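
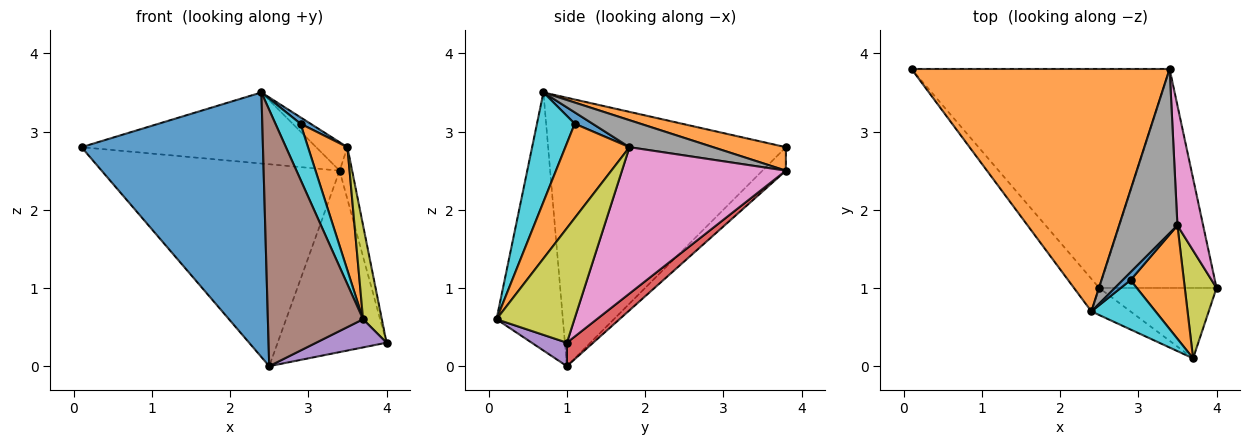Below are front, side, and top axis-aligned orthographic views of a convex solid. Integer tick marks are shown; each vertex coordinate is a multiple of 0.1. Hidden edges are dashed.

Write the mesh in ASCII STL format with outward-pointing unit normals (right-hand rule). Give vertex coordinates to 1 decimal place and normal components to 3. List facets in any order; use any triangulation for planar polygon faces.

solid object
 facet normal -0.793 -0.605 -0.075
  outer loop
   vertex 2.5 1.0 0.0
   vertex 2.4 0.7 3.5
   vertex 0.1 3.8 2.8
  endloop
 endfacet
 facet normal 0.087 0.280 0.956
  outer loop
   vertex 3.4 3.8 2.5
   vertex 0.1 3.8 2.8
   vertex 2.4 0.7 3.5
  endloop
 endfacet
 facet normal -0.067 0.676 -0.734
  outer loop
   vertex 3.4 3.8 2.5
   vertex 2.5 1.0 0.0
   vertex 0.1 3.8 2.8
  endloop
 endfacet
 facet normal 0.152 0.631 -0.761
  outer loop
   vertex 3.4 3.8 2.5
   vertex 4.0 1.0 0.3
   vertex 2.5 1.0 0.0
  endloop
 endfacet
 facet normal 0.183 -0.365 -0.913
  outer loop
   vertex 3.7 0.1 0.6
   vertex 2.5 1.0 0.0
   vertex 4.0 1.0 0.3
  endloop
 endfacet
 facet normal -0.570 -0.817 -0.086
  outer loop
   vertex 3.7 0.1 0.6
   vertex 2.4 0.7 3.5
   vertex 2.5 1.0 0.0
  endloop
 endfacet
 facet normal 0.982 0.075 0.172
  outer loop
   vertex 3.5 1.8 2.8
   vertex 4.0 1.0 0.3
   vertex 3.4 3.8 2.5
  endloop
 endfacet
 facet normal 0.415 0.155 0.896
  outer loop
   vertex 3.5 1.8 2.8
   vertex 3.4 3.8 2.5
   vertex 2.4 0.7 3.5
  endloop
 endfacet
 facet normal 0.939 -0.226 0.260
  outer loop
   vertex 3.5 1.8 2.8
   vertex 3.7 0.1 0.6
   vertex 4.0 1.0 0.3
  endloop
 endfacet
 facet normal 0.749 -0.497 0.438
  outer loop
   vertex 2.9 1.1 3.1
   vertex 2.4 0.7 3.5
   vertex 3.7 0.1 0.6
  endloop
 endfacet
 facet normal 0.748 -0.421 0.514
  outer loop
   vertex 2.9 1.1 3.1
   vertex 3.5 1.8 2.8
   vertex 2.4 0.7 3.5
  endloop
 endfacet
 facet normal 0.767 -0.472 0.434
  outer loop
   vertex 2.9 1.1 3.1
   vertex 3.7 0.1 0.6
   vertex 3.5 1.8 2.8
  endloop
 endfacet
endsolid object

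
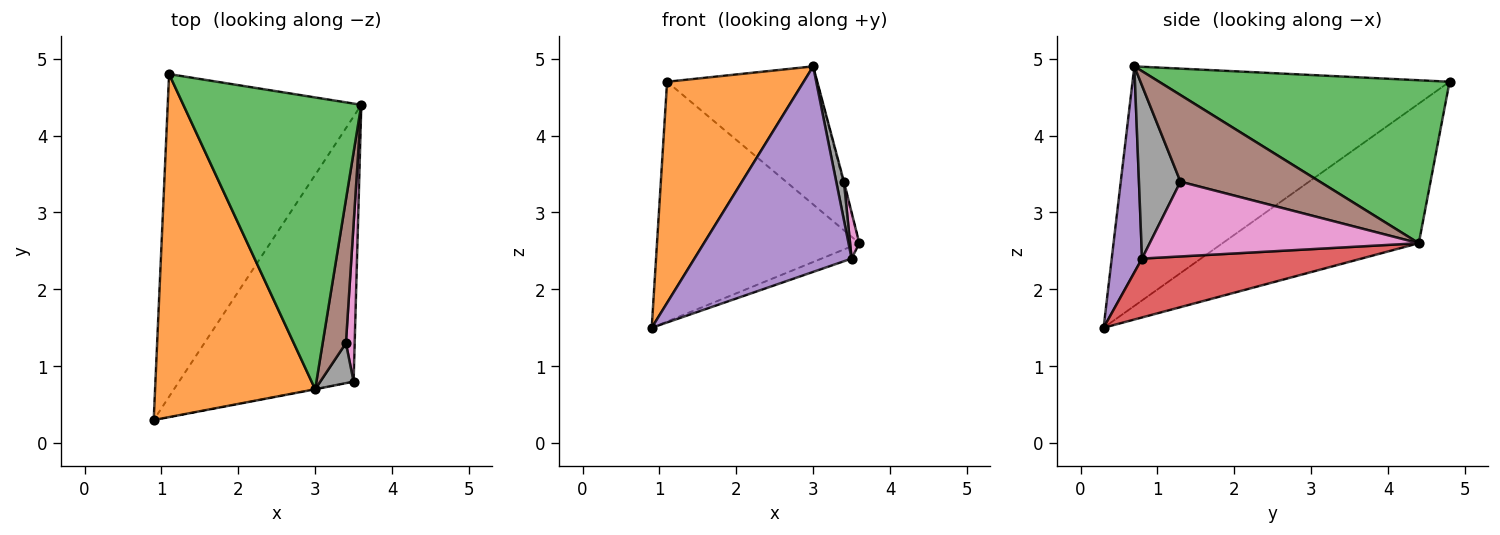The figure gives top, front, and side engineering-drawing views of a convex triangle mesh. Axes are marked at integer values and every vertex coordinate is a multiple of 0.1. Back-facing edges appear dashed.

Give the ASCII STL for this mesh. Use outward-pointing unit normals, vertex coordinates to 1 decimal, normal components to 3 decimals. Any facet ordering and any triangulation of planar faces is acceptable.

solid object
 facet normal -0.501 0.516 -0.695
  outer loop
   vertex 1.1 4.8 4.7
   vertex 3.6 4.4 2.6
   vertex 0.9 0.3 1.5
  endloop
 endfacet
 facet normal -0.783 -0.337 0.523
  outer loop
   vertex 3.0 0.7 4.9
   vertex 1.1 4.8 4.7
   vertex 0.9 0.3 1.5
  endloop
 endfacet
 facet normal 0.638 0.329 0.696
  outer loop
   vertex 3.0 0.7 4.9
   vertex 3.6 4.4 2.6
   vertex 1.1 4.8 4.7
  endloop
 endfacet
 facet normal 0.319 0.044 -0.947
  outer loop
   vertex 3.5 0.8 2.4
   vertex 0.9 0.3 1.5
   vertex 3.6 4.4 2.6
  endloop
 endfacet
 facet normal 0.189 -0.982 -0.001
  outer loop
   vertex 3.5 0.8 2.4
   vertex 3.0 0.7 4.9
   vertex 0.9 0.3 1.5
  endloop
 endfacet
 facet normal 0.966 0.005 0.259
  outer loop
   vertex 3.4 1.3 3.4
   vertex 3.6 4.4 2.6
   vertex 3.0 0.7 4.9
  endloop
 endfacet
 facet normal 0.993 -0.034 0.116
  outer loop
   vertex 3.4 1.3 3.4
   vertex 3.5 0.8 2.4
   vertex 3.6 4.4 2.6
  endloop
 endfacet
 facet normal 0.966 -0.179 0.186
  outer loop
   vertex 3.4 1.3 3.4
   vertex 3.0 0.7 4.9
   vertex 3.5 0.8 2.4
  endloop
 endfacet
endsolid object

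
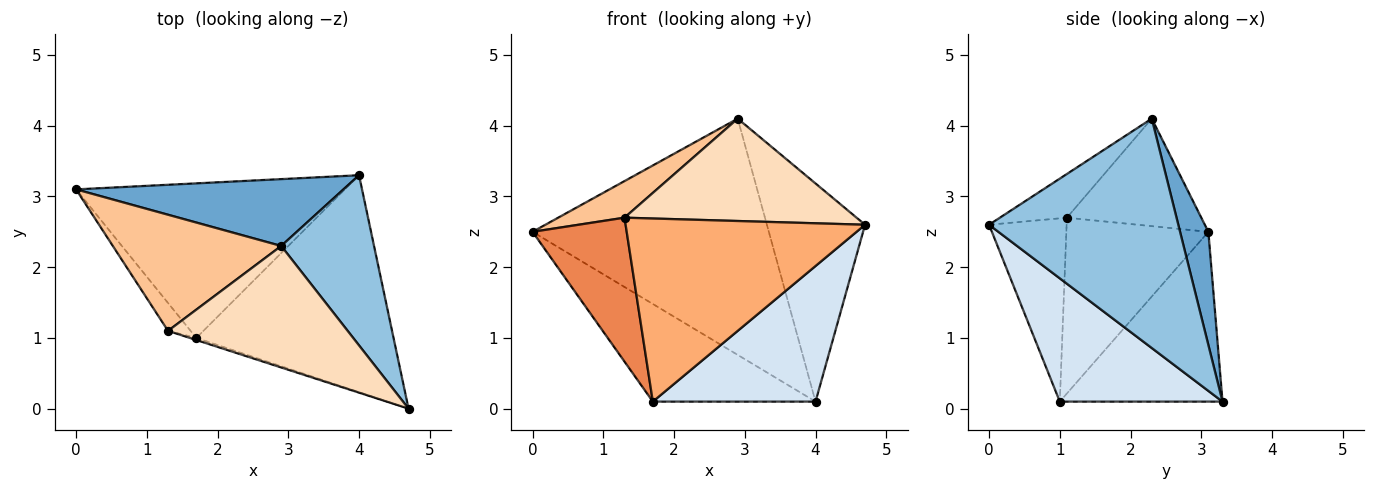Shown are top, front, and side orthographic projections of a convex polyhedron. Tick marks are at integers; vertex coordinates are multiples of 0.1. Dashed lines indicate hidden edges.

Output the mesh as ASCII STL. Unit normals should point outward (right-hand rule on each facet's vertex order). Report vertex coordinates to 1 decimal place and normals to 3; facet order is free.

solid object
 facet normal 0.114 0.956 0.270
  outer loop
   vertex 2.9 2.3 4.1
   vertex 4.0 3.3 0.1
   vertex 0.0 3.1 2.5
  endloop
 endfacet
 facet normal 0.835 0.433 0.338
  outer loop
   vertex 2.9 2.3 4.1
   vertex 4.7 0.0 2.6
   vertex 4.0 3.3 0.1
  endloop
 endfacet
 facet normal -0.471 0.471 -0.746
  outer loop
   vertex 1.7 1.0 0.1
   vertex 0.0 3.1 2.5
   vertex 4.0 3.3 0.1
  endloop
 endfacet
 facet normal 0.468 -0.468 -0.749
  outer loop
   vertex 1.7 1.0 0.1
   vertex 4.0 3.3 0.1
   vertex 4.7 0.0 2.6
  endloop
 endfacet
 facet normal -0.829 -0.549 -0.106
  outer loop
   vertex 1.3 1.1 2.7
   vertex 0.0 3.1 2.5
   vertex 1.7 1.0 0.1
  endloop
 endfacet
 facet normal -0.308 -0.951 -0.011
  outer loop
   vertex 1.3 1.1 2.7
   vertex 1.7 1.0 0.1
   vertex 4.7 0.0 2.6
  endloop
 endfacet
 facet normal -0.520 -0.257 0.815
  outer loop
   vertex 1.3 1.1 2.7
   vertex 2.9 2.3 4.1
   vertex 0.0 3.1 2.5
  endloop
 endfacet
 facet normal -0.183 -0.633 0.752
  outer loop
   vertex 1.3 1.1 2.7
   vertex 4.7 0.0 2.6
   vertex 2.9 2.3 4.1
  endloop
 endfacet
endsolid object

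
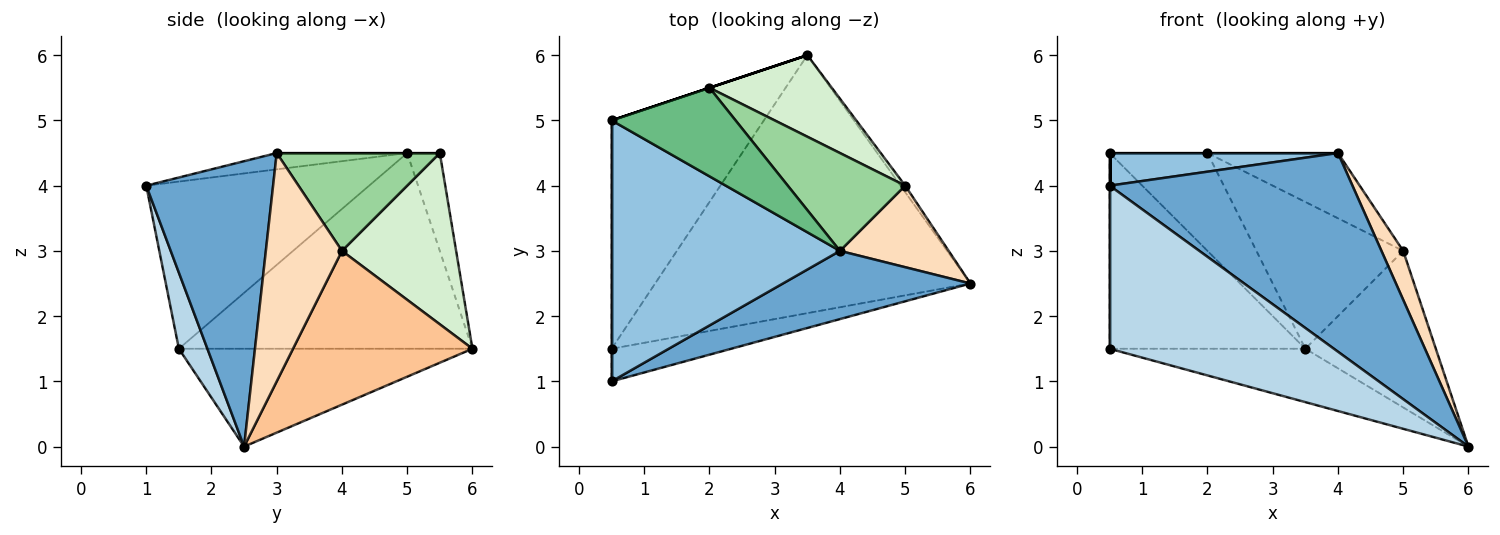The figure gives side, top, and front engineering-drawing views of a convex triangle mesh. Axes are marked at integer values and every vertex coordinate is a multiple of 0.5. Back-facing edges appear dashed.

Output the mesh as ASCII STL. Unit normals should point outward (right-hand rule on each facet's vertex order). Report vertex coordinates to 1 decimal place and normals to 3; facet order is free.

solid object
 facet normal 0.443 -0.848 0.291
  outer loop
   vertex 4.0 3.0 4.5
   vertex 0.5 1.0 4.0
   vertex 6.0 2.5 0.0
  endloop
 endfacet
 facet normal -0.071 -0.124 0.990
  outer loop
   vertex 0.5 5.0 4.5
   vertex 0.5 1.0 4.0
   vertex 4.0 3.0 4.5
  endloop
 endfacet
 facet normal 0.124 -0.973 -0.195
  outer loop
   vertex 0.5 1.5 1.5
   vertex 6.0 2.5 0.0
   vertex 0.5 1.0 4.0
  endloop
 endfacet
 facet normal -0.291 0.194 -0.937
  outer loop
   vertex 0.5 1.5 1.5
   vertex 3.5 6.0 1.5
   vertex 6.0 2.5 0.0
  endloop
 endfacet
 facet normal -1.000 0.000 0.000
  outer loop
   vertex 0.5 1.5 1.5
   vertex 0.5 1.0 4.0
   vertex 0.5 5.0 4.5
  endloop
 endfacet
 facet normal -0.699 0.466 -0.543
  outer loop
   vertex 0.5 1.5 1.5
   vertex 0.5 5.0 4.5
   vertex 3.5 6.0 1.5
  endloop
 endfacet
 facet normal 0.808 0.588 -0.024
  outer loop
   vertex 5.0 4.0 3.0
   vertex 6.0 2.5 0.0
   vertex 3.5 6.0 1.5
  endloop
 endfacet
 facet normal 0.874 -0.250 0.416
  outer loop
   vertex 5.0 4.0 3.0
   vertex 4.0 3.0 4.5
   vertex 6.0 2.5 0.0
  endloop
 endfacet
 facet normal 0.000 0.000 1.000
  outer loop
   vertex 2.0 5.5 4.5
   vertex 0.5 5.0 4.5
   vertex 4.0 3.0 4.5
  endloop
 endfacet
 facet normal 0.570 0.456 0.684
  outer loop
   vertex 2.0 5.5 4.5
   vertex 4.0 3.0 4.5
   vertex 5.0 4.0 3.0
  endloop
 endfacet
 facet normal -0.316 0.949 0.000
  outer loop
   vertex 2.0 5.5 4.5
   vertex 3.5 6.0 1.5
   vertex 0.5 5.0 4.5
  endloop
 endfacet
 facet normal 0.562 0.723 0.402
  outer loop
   vertex 2.0 5.5 4.5
   vertex 5.0 4.0 3.0
   vertex 3.5 6.0 1.5
  endloop
 endfacet
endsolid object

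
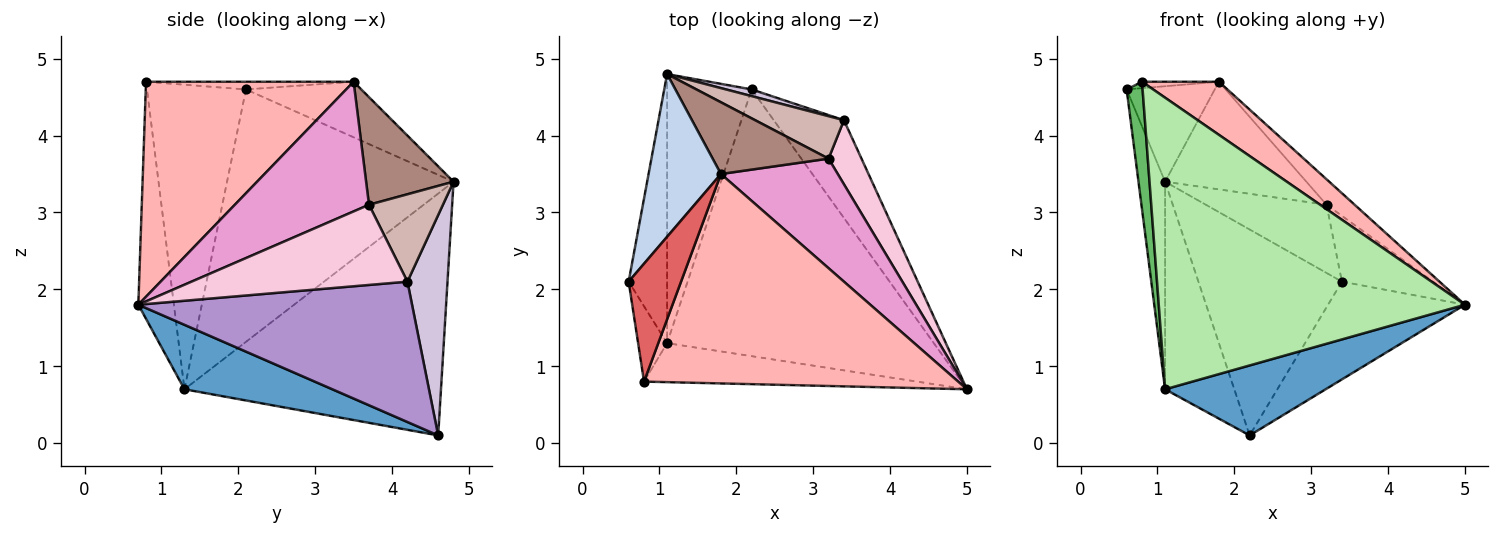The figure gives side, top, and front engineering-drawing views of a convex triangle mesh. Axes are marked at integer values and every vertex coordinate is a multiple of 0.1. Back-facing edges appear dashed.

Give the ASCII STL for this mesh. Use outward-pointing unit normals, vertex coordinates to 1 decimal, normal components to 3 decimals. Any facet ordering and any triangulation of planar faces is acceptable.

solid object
 facet normal 0.228 -0.247 -0.942
  outer loop
   vertex 1.1 1.3 0.7
   vertex 2.2 4.6 0.1
   vertex 5.0 0.7 1.8
  endloop
 endfacet
 facet normal -0.552 0.422 0.719
  outer loop
   vertex 1.1 4.8 3.4
   vertex 0.6 2.1 4.6
   vertex 1.8 3.5 4.7
  endloop
 endfacet
 facet normal -0.982 0.115 -0.150
  outer loop
   vertex 1.1 4.8 3.4
   vertex 1.1 1.3 0.7
   vertex 0.6 2.1 4.6
  endloop
 endfacet
 facet normal -0.915 0.247 -0.320
  outer loop
   vertex 1.1 4.8 3.4
   vertex 2.2 4.6 0.1
   vertex 1.1 1.3 0.7
  endloop
 endfacet
 facet normal -0.983 -0.158 -0.094
  outer loop
   vertex 0.8 0.8 4.7
   vertex 0.6 2.1 4.6
   vertex 1.1 1.3 0.7
  endloop
 endfacet
 facet normal -0.114 -0.985 -0.132
  outer loop
   vertex 0.8 0.8 4.7
   vertex 1.1 1.3 0.7
   vertex 5.0 0.7 1.8
  endloop
 endfacet
 facet normal -0.145 0.054 0.988
  outer loop
   vertex 0.8 0.8 4.7
   vertex 1.8 3.5 4.7
   vertex 0.6 2.1 4.6
  endloop
 endfacet
 facet normal 0.553 -0.205 0.808
  outer loop
   vertex 0.8 0.8 4.7
   vertex 5.0 0.7 1.8
   vertex 1.8 3.5 4.7
  endloop
 endfacet
 facet normal 0.816 0.408 -0.408
  outer loop
   vertex 3.4 4.2 2.1
   vertex 5.0 0.7 1.8
   vertex 2.2 4.6 0.1
  endloop
 endfacet
 facet normal 0.269 0.963 0.031
  outer loop
   vertex 3.4 4.2 2.1
   vertex 2.2 4.6 0.1
   vertex 1.1 4.8 3.4
  endloop
 endfacet
 facet normal 0.458 0.740 0.493
  outer loop
   vertex 3.2 3.7 3.1
   vertex 1.1 4.8 3.4
   vertex 1.8 3.5 4.7
  endloop
 endfacet
 facet normal 0.461 0.753 0.469
  outer loop
   vertex 3.2 3.7 3.1
   vertex 3.4 4.2 2.1
   vertex 1.1 4.8 3.4
  endloop
 endfacet
 facet normal 0.734 0.154 0.661
  outer loop
   vertex 3.2 3.7 3.1
   vertex 1.8 3.5 4.7
   vertex 5.0 0.7 1.8
  endloop
 endfacet
 facet normal 0.862 0.364 0.354
  outer loop
   vertex 3.2 3.7 3.1
   vertex 5.0 0.7 1.8
   vertex 3.4 4.2 2.1
  endloop
 endfacet
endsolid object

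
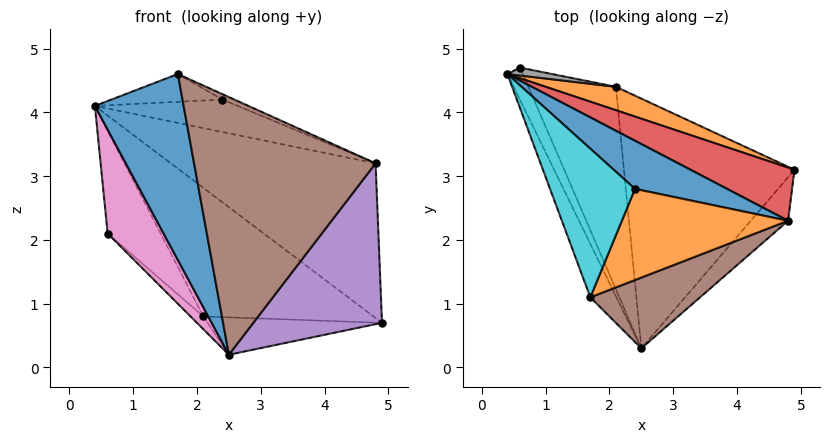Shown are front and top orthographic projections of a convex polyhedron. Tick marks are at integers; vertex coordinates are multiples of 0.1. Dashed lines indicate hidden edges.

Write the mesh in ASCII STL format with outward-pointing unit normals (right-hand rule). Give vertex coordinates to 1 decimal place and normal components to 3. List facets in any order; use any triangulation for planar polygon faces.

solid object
 facet normal -0.928 -0.359 -0.103
  outer loop
   vertex 1.7 1.1 4.6
   vertex 0.4 4.6 4.1
   vertex 2.5 0.3 0.2
  endloop
 endfacet
 facet normal 0.420 0.893 0.162
  outer loop
   vertex 2.1 4.4 0.8
   vertex 0.4 4.6 4.1
   vertex 4.9 3.1 0.7
  endloop
 endfacet
 facet normal 0.033 0.148 -0.988
  outer loop
   vertex 2.1 4.4 0.8
   vertex 4.9 3.1 0.7
   vertex 2.5 0.3 0.2
  endloop
 endfacet
 facet normal 0.489 0.825 0.284
  outer loop
   vertex 4.8 2.3 3.2
   vertex 4.9 3.1 0.7
   vertex 0.4 4.6 4.1
  endloop
 endfacet
 facet normal 0.763 -0.624 -0.169
  outer loop
   vertex 4.8 2.3 3.2
   vertex 2.5 0.3 0.2
   vertex 4.9 3.1 0.7
  endloop
 endfacet
 facet normal 0.442 -0.865 0.238
  outer loop
   vertex 4.8 2.3 3.2
   vertex 1.7 1.1 4.6
   vertex 2.5 0.3 0.2
  endloop
 endfacet
 facet normal -0.929 -0.353 -0.111
  outer loop
   vertex 0.6 4.7 2.1
   vertex 2.5 0.3 0.2
   vertex 0.4 4.6 4.1
  endloop
 endfacet
 facet normal 0.257 0.964 0.074
  outer loop
   vertex 0.6 4.7 2.1
   vertex 0.4 4.6 4.1
   vertex 2.1 4.4 0.8
  endloop
 endfacet
 facet normal -0.649 0.048 -0.760
  outer loop
   vertex 0.6 4.7 2.1
   vertex 2.1 4.4 0.8
   vertex 2.5 0.3 0.2
  endloop
 endfacet
 facet normal 0.115 0.182 0.976
  outer loop
   vertex 2.4 2.8 4.2
   vertex 0.4 4.6 4.1
   vertex 1.7 1.1 4.6
  endloop
 endfacet
 facet normal 0.419 0.508 0.753
  outer loop
   vertex 2.4 2.8 4.2
   vertex 4.8 2.3 3.2
   vertex 0.4 4.6 4.1
  endloop
 endfacet
 facet normal 0.394 0.054 0.918
  outer loop
   vertex 2.4 2.8 4.2
   vertex 1.7 1.1 4.6
   vertex 4.8 2.3 3.2
  endloop
 endfacet
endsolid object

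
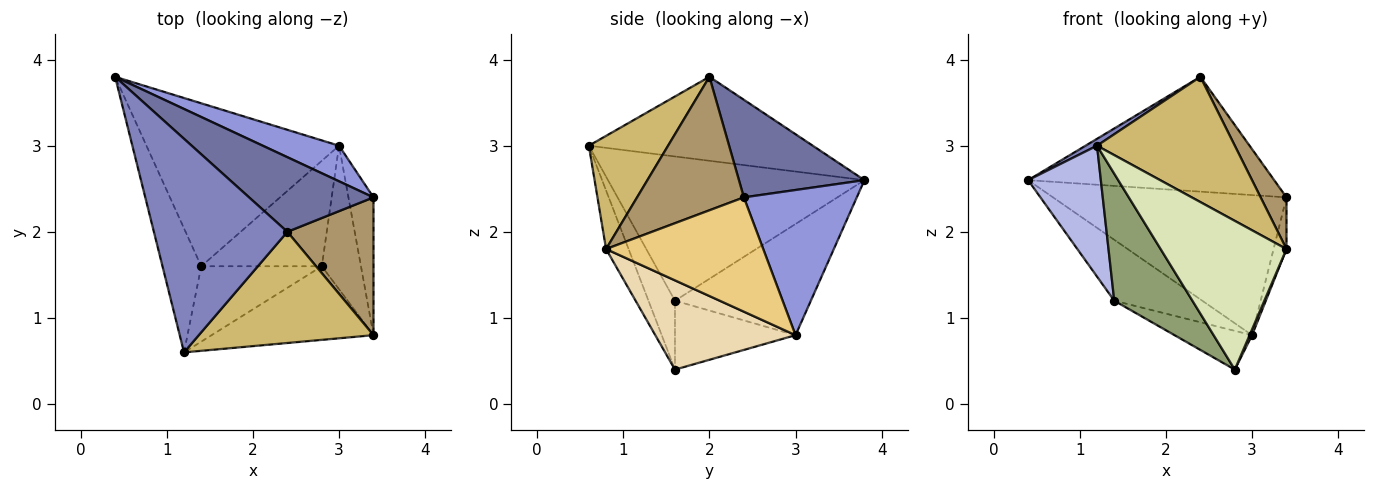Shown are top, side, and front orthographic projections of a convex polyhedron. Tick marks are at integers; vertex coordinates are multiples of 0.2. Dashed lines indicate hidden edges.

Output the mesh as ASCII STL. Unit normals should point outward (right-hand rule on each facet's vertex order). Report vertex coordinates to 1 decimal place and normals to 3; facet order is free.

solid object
 facet normal 0.393 0.771 0.501
  outer loop
   vertex 2.4 2.0 3.8
   vertex 3.4 2.4 2.4
   vertex 0.4 3.8 2.6
  endloop
 endfacet
 facet normal -0.532 -0.027 0.846
  outer loop
   vertex 2.4 2.0 3.8
   vertex 0.4 3.8 2.6
   vertex 1.2 0.6 3.0
  endloop
 endfacet
 facet normal 0.424 0.878 0.223
  outer loop
   vertex 3.0 3.0 0.8
   vertex 0.4 3.8 2.6
   vertex 3.4 2.4 2.4
  endloop
 endfacet
 facet normal -0.931 -0.264 -0.250
  outer loop
   vertex 1.4 1.6 1.2
   vertex 1.2 0.6 3.0
   vertex 0.4 3.8 2.6
  endloop
 endfacet
 facet normal -0.280 -0.826 -0.490
  outer loop
   vertex 1.4 1.6 1.2
   vertex 2.8 1.6 0.4
   vertex 1.2 0.6 3.0
  endloop
 endfacet
 facet normal -0.476 0.308 -0.824
  outer loop
   vertex 1.4 1.6 1.2
   vertex 0.4 3.8 2.6
   vertex 3.0 3.0 0.8
  endloop
 endfacet
 facet normal -0.473 0.304 -0.827
  outer loop
   vertex 1.4 1.6 1.2
   vertex 3.0 3.0 0.8
   vertex 2.8 1.6 0.4
  endloop
 endfacet
 facet normal -0.158 -0.885 -0.438
  outer loop
   vertex 3.4 0.8 1.8
   vertex 1.2 0.6 3.0
   vertex 2.8 1.6 0.4
  endloop
 endfacet
 facet normal 0.823 -0.199 0.531
  outer loop
   vertex 3.4 0.8 1.8
   vertex 3.4 2.4 2.4
   vertex 2.4 2.0 3.8
  endloop
 endfacet
 facet normal 0.395 -0.687 0.610
  outer loop
   vertex 3.4 0.8 1.8
   vertex 2.4 2.0 3.8
   vertex 1.2 0.6 3.0
  endloop
 endfacet
 facet normal 0.974 0.080 -0.213
  outer loop
   vertex 3.4 0.8 1.8
   vertex 3.0 3.0 0.8
   vertex 3.4 2.4 2.4
  endloop
 endfacet
 facet normal 0.916 -0.016 -0.402
  outer loop
   vertex 3.4 0.8 1.8
   vertex 2.8 1.6 0.4
   vertex 3.0 3.0 0.8
  endloop
 endfacet
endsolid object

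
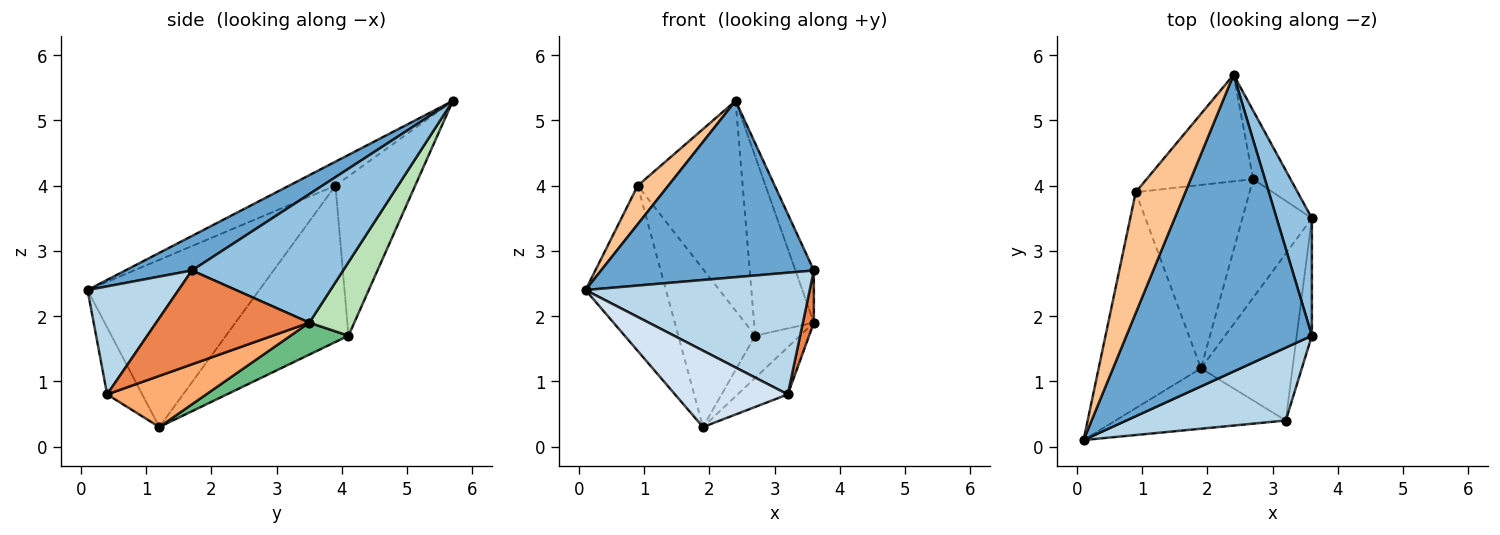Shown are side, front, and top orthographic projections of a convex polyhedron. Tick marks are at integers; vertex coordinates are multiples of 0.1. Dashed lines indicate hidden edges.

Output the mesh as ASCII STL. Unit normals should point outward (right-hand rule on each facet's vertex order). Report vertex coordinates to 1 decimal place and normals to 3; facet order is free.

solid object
 facet normal 0.158 -0.504 0.849
  outer loop
   vertex 2.4 5.7 5.3
   vertex 0.1 0.1 2.4
   vertex 3.6 1.7 2.7
  endloop
 endfacet
 facet normal 0.958 0.117 0.263
  outer loop
   vertex 3.6 3.5 1.9
   vertex 2.4 5.7 5.3
   vertex 3.6 1.7 2.7
  endloop
 endfacet
 facet normal 0.329 -0.810 0.485
  outer loop
   vertex 3.2 0.4 0.8
   vertex 3.6 1.7 2.7
   vertex 0.1 0.1 2.4
  endloop
 endfacet
 facet normal -0.237 -0.762 -0.603
  outer loop
   vertex 3.2 0.4 0.8
   vertex 0.1 0.1 2.4
   vertex 1.9 1.2 0.3
  endloop
 endfacet
 facet normal 0.985 -0.071 -0.159
  outer loop
   vertex 3.2 0.4 0.8
   vertex 3.6 3.5 1.9
   vertex 3.6 1.7 2.7
  endloop
 endfacet
 facet normal 0.473 0.240 -0.848
  outer loop
   vertex 3.2 0.4 0.8
   vertex 1.9 1.2 0.3
   vertex 3.6 3.5 1.9
  endloop
 endfacet
 facet normal -0.418 -0.276 0.865
  outer loop
   vertex 0.9 3.9 4.0
   vertex 0.1 0.1 2.4
   vertex 2.4 5.7 5.3
  endloop
 endfacet
 facet normal -0.792 0.371 -0.485
  outer loop
   vertex 0.9 3.9 4.0
   vertex 1.9 1.2 0.3
   vertex 0.1 0.1 2.4
  endloop
 endfacet
 facet normal 0.397 0.308 -0.865
  outer loop
   vertex 2.7 4.1 1.7
   vertex 3.6 3.5 1.9
   vertex 1.9 1.2 0.3
  endloop
 endfacet
 facet normal -0.721 0.452 -0.525
  outer loop
   vertex 2.7 4.1 1.7
   vertex 1.9 1.2 0.3
   vertex 0.9 3.9 4.0
  endloop
 endfacet
 facet normal 0.575 0.765 -0.292
  outer loop
   vertex 2.7 4.1 1.7
   vertex 2.4 5.7 5.3
   vertex 3.6 3.5 1.9
  endloop
 endfacet
 facet normal -0.561 0.738 -0.375
  outer loop
   vertex 2.7 4.1 1.7
   vertex 0.9 3.9 4.0
   vertex 2.4 5.7 5.3
  endloop
 endfacet
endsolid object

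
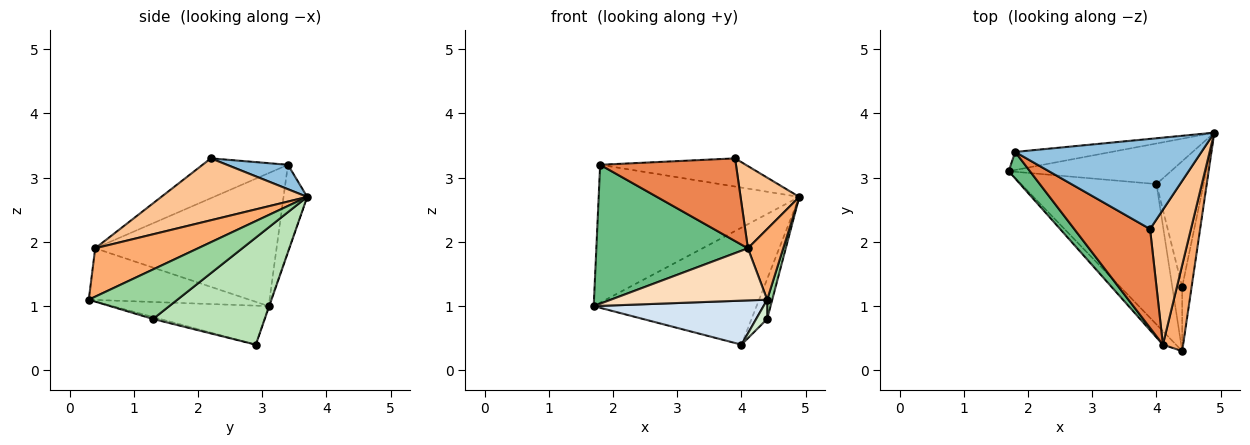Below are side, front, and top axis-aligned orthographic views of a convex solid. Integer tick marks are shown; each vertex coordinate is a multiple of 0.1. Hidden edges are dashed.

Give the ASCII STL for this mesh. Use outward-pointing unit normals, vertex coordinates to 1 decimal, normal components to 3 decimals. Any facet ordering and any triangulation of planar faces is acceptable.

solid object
 facet normal -0.116 0.985 -0.129
  outer loop
   vertex 1.8 3.4 3.2
   vertex 4.9 3.7 2.7
   vertex 1.7 3.1 1.0
  endloop
 endfacet
 facet normal 0.124 0.296 0.947
  outer loop
   vertex 1.8 3.4 3.2
   vertex 3.9 2.2 3.3
   vertex 4.9 3.7 2.7
  endloop
 endfacet
 facet normal -0.003 0.945 -0.327
  outer loop
   vertex 4.0 2.9 0.4
   vertex 1.7 3.1 1.0
   vertex 4.9 3.7 2.7
  endloop
 endfacet
 facet normal -0.265 -0.288 -0.920
  outer loop
   vertex 4.0 2.9 0.4
   vertex 4.4 0.3 1.1
   vertex 1.7 3.1 1.0
  endloop
 endfacet
 facet normal -0.374 -0.595 0.712
  outer loop
   vertex 4.1 0.4 1.9
   vertex 3.9 2.2 3.3
   vertex 1.8 3.4 3.2
  endloop
 endfacet
 facet normal 0.879 -0.302 0.368
  outer loop
   vertex 4.1 0.4 1.9
   vertex 4.4 0.3 1.1
   vertex 4.9 3.7 2.7
  endloop
 endfacet
 facet normal 0.791 -0.318 0.522
  outer loop
   vertex 4.1 0.4 1.9
   vertex 4.9 3.7 2.7
   vertex 3.9 2.2 3.3
  endloop
 endfacet
 facet normal -0.705 -0.686 -0.179
  outer loop
   vertex 4.1 0.4 1.9
   vertex 1.7 3.1 1.0
   vertex 4.4 0.3 1.1
  endloop
 endfacet
 facet normal -0.762 -0.637 0.121
  outer loop
   vertex 4.1 0.4 1.9
   vertex 1.8 3.4 3.2
   vertex 1.7 3.1 1.0
  endloop
 endfacet
 facet normal 0.981 -0.056 -0.187
  outer loop
   vertex 4.4 1.3 0.8
   vertex 4.9 3.7 2.7
   vertex 4.4 0.3 1.1
  endloop
 endfacet
 facet normal 0.908 0.127 -0.399
  outer loop
   vertex 4.4 1.3 0.8
   vertex 4.0 2.9 0.4
   vertex 4.9 3.7 2.7
  endloop
 endfacet
 facet normal -0.188 -0.282 -0.941
  outer loop
   vertex 4.4 1.3 0.8
   vertex 4.4 0.3 1.1
   vertex 4.0 2.9 0.4
  endloop
 endfacet
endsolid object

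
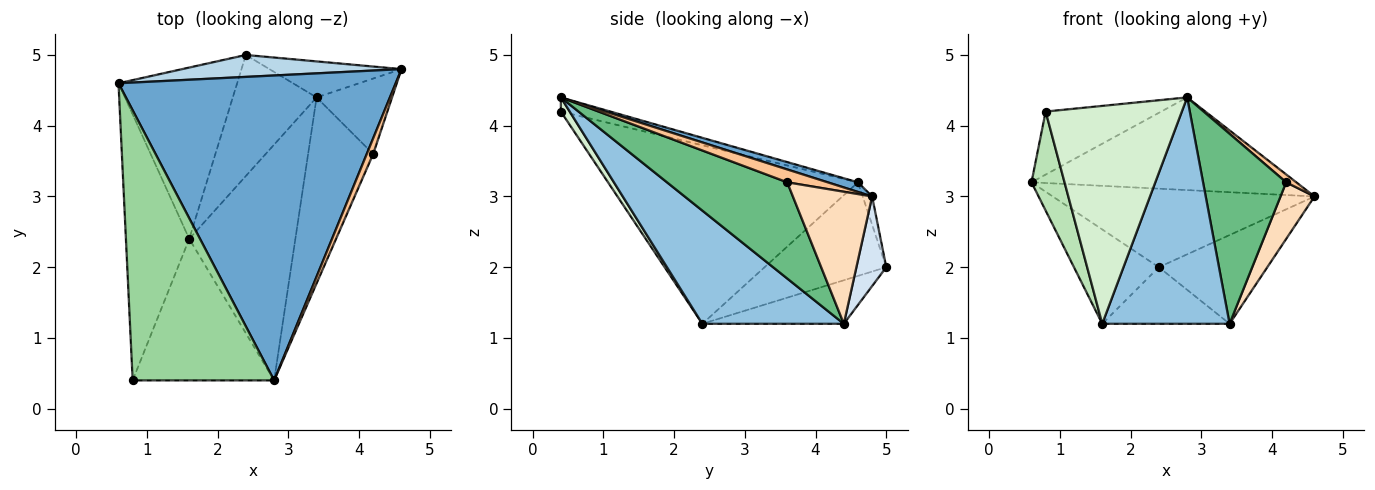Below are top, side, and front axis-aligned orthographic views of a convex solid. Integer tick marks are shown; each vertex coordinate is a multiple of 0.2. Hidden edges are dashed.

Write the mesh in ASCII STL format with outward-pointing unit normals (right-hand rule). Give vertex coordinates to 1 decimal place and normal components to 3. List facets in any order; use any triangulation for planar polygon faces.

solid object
 facet normal 0.033 0.291 0.956
  outer loop
   vertex 2.8 0.4 4.4
   vertex 4.6 4.8 3.0
   vertex 0.6 4.6 3.2
  endloop
 endfacet
 facet normal 0.610 -0.549 -0.572
  outer loop
   vertex 1.6 2.4 1.2
   vertex 3.4 4.4 1.2
   vertex 2.8 0.4 4.4
  endloop
 endfacet
 facet normal -0.035 0.963 0.269
  outer loop
   vertex 2.4 5.0 2.0
   vertex 0.6 4.6 3.2
   vertex 4.6 4.8 3.0
  endloop
 endfacet
 facet normal 0.247 0.898 -0.364
  outer loop
   vertex 2.4 5.0 2.0
   vertex 4.6 4.8 3.0
   vertex 3.4 4.4 1.2
  endloop
 endfacet
 facet normal -0.569 0.397 -0.721
  outer loop
   vertex 2.4 5.0 2.0
   vertex 1.6 2.4 1.2
   vertex 0.6 4.6 3.2
  endloop
 endfacet
 facet normal -0.426 0.383 -0.820
  outer loop
   vertex 2.4 5.0 2.0
   vertex 3.4 4.4 1.2
   vertex 1.6 2.4 1.2
  endloop
 endfacet
 facet normal 0.873 -0.218 0.436
  outer loop
   vertex 4.2 3.6 3.2
   vertex 4.6 4.8 3.0
   vertex 2.8 0.4 4.4
  endloop
 endfacet
 facet normal 0.814 -0.349 -0.465
  outer loop
   vertex 4.2 3.6 3.2
   vertex 3.4 4.4 1.2
   vertex 4.6 4.8 3.0
  endloop
 endfacet
 facet normal 0.719 -0.497 -0.486
  outer loop
   vertex 4.2 3.6 3.2
   vertex 2.8 0.4 4.4
   vertex 3.4 4.4 1.2
  endloop
 endfacet
 facet normal -0.097 0.226 0.969
  outer loop
   vertex 0.8 0.4 4.2
   vertex 2.8 0.4 4.4
   vertex 0.6 4.6 3.2
  endloop
 endfacet
 facet normal -0.935 -0.124 -0.332
  outer loop
   vertex 0.8 0.4 4.2
   vertex 0.6 4.6 3.2
   vertex 1.6 2.4 1.2
  endloop
 endfacet
 facet normal 0.054 -0.837 -0.544
  outer loop
   vertex 0.8 0.4 4.2
   vertex 1.6 2.4 1.2
   vertex 2.8 0.4 4.4
  endloop
 endfacet
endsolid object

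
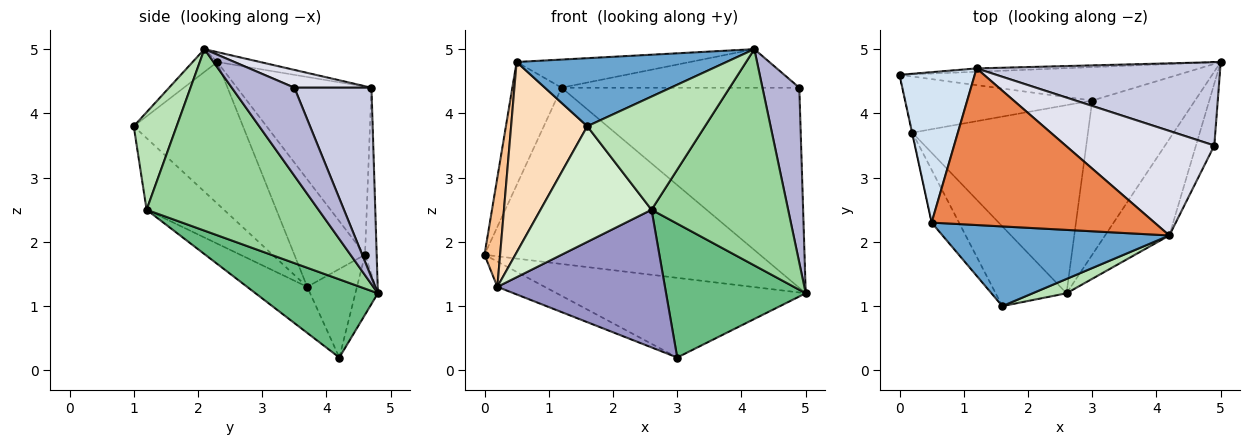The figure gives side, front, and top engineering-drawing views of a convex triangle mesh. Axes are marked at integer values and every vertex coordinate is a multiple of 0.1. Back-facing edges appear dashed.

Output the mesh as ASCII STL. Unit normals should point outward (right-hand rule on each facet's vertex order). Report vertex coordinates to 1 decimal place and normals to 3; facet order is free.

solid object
 facet normal -0.076 -0.648 0.758
  outer loop
   vertex 0.5 2.3 4.8
   vertex 1.6 1.0 3.8
   vertex 4.2 2.1 5.0
  endloop
 endfacet
 facet normal -0.083 0.919 -0.385
  outer loop
   vertex 3.0 4.2 0.2
   vertex 0.0 4.6 1.8
   vertex 5.0 4.8 1.2
  endloop
 endfacet
 facet normal -0.042 0.999 -0.019
  outer loop
   vertex 1.2 4.7 4.4
   vertex 5.0 4.8 1.2
   vertex 0.0 4.6 1.8
  endloop
 endfacet
 facet normal -0.866 0.317 0.387
  outer loop
   vertex 1.2 4.7 4.4
   vertex 0.0 4.6 1.8
   vertex 0.5 2.3 4.8
  endloop
 endfacet
 facet normal -0.044 0.177 0.983
  outer loop
   vertex 1.2 4.7 4.4
   vertex 0.5 2.3 4.8
   vertex 4.2 2.1 5.0
  endloop
 endfacet
 facet normal -0.396 0.377 -0.837
  outer loop
   vertex 0.2 3.7 1.3
   vertex 0.0 4.6 1.8
   vertex 3.0 4.2 0.2
  endloop
 endfacet
 facet normal -0.976 -0.216 -0.003
  outer loop
   vertex 0.2 3.7 1.3
   vertex 0.5 2.3 4.8
   vertex 0.0 4.6 1.8
  endloop
 endfacet
 facet normal -0.810 -0.565 -0.157
  outer loop
   vertex 0.2 3.7 1.3
   vertex 1.6 1.0 3.8
   vertex 0.5 2.3 4.8
  endloop
 endfacet
 facet normal 0.498 -0.568 -0.655
  outer loop
   vertex 2.6 1.2 2.5
   vertex 3.0 4.2 0.2
   vertex 5.0 4.8 1.2
  endloop
 endfacet
 facet normal 0.755 -0.599 -0.267
  outer loop
   vertex 2.6 1.2 2.5
   vertex 5.0 4.8 1.2
   vertex 4.2 2.1 5.0
  endloop
 endfacet
 facet normal 0.340 -0.933 0.118
  outer loop
   vertex 2.6 1.2 2.5
   vertex 4.2 2.1 5.0
   vertex 1.6 1.0 3.8
  endloop
 endfacet
 facet normal -0.498 -0.714 -0.493
  outer loop
   vertex 2.6 1.2 2.5
   vertex 1.6 1.0 3.8
   vertex 0.2 3.7 1.3
  endloop
 endfacet
 facet normal -0.207 -0.578 -0.790
  outer loop
   vertex 2.6 1.2 2.5
   vertex 0.2 3.7 1.3
   vertex 3.0 4.2 0.2
  endloop
 endfacet
 facet normal 0.848 -0.500 -0.176
  outer loop
   vertex 4.9 3.5 4.4
   vertex 4.2 2.1 5.0
   vertex 5.0 4.8 1.2
  endloop
 endfacet
 facet normal 0.287 0.884 0.368
  outer loop
   vertex 4.9 3.5 4.4
   vertex 5.0 4.8 1.2
   vertex 1.2 4.7 4.4
  endloop
 endfacet
 facet normal 0.112 0.344 0.932
  outer loop
   vertex 4.9 3.5 4.4
   vertex 1.2 4.7 4.4
   vertex 4.2 2.1 5.0
  endloop
 endfacet
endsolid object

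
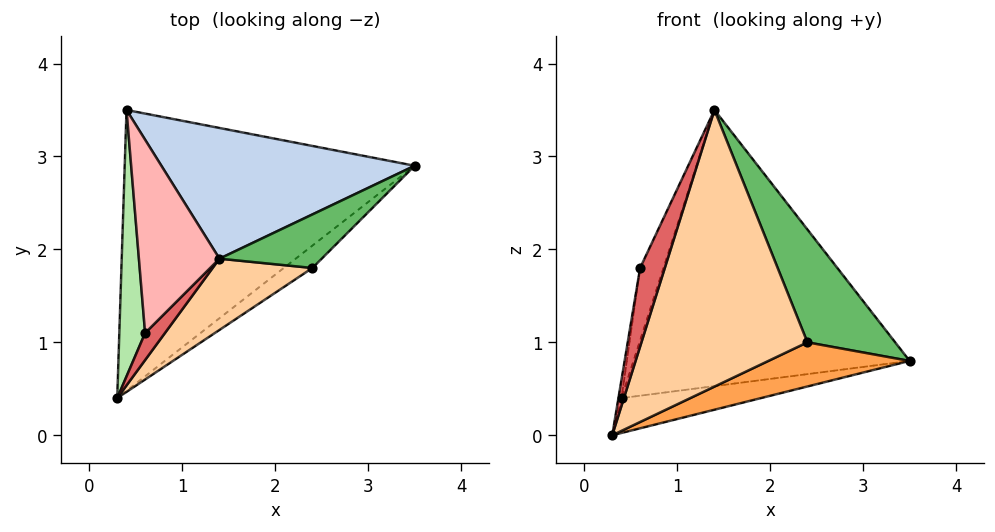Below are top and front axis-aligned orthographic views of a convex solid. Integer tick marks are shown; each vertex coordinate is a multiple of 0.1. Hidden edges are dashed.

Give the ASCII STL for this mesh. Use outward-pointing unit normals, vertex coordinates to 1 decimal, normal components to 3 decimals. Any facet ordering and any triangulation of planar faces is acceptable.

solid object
 facet normal 0.150 0.122 -0.981
  outer loop
   vertex 0.4 3.5 0.4
   vertex 3.5 2.9 0.8
   vertex 0.3 0.4 0.0
  endloop
 endfacet
 facet normal 0.119 0.897 0.425
  outer loop
   vertex 1.4 1.9 3.5
   vertex 3.5 2.9 0.8
   vertex 0.4 3.5 0.4
  endloop
 endfacet
 facet normal 0.629 -0.693 -0.351
  outer loop
   vertex 2.4 1.8 1.0
   vertex 0.3 0.4 0.0
   vertex 3.5 2.9 0.8
  endloop
 endfacet
 facet normal 0.466 -0.857 0.221
  outer loop
   vertex 2.4 1.8 1.0
   vertex 1.4 1.9 3.5
   vertex 0.3 0.4 0.0
  endloop
 endfacet
 facet normal 0.700 -0.645 0.306
  outer loop
   vertex 2.4 1.8 1.0
   vertex 3.5 2.9 0.8
   vertex 1.4 1.9 3.5
  endloop
 endfacet
 facet normal -0.987 0.011 0.160
  outer loop
   vertex 0.6 1.1 1.8
   vertex 0.4 3.5 0.4
   vertex 0.3 0.4 0.0
  endloop
 endfacet
 facet normal 0.246 -0.916 0.315
  outer loop
   vertex 0.6 1.1 1.8
   vertex 0.3 0.4 0.0
   vertex 1.4 1.9 3.5
  endloop
 endfacet
 facet normal -0.920 0.138 0.368
  outer loop
   vertex 0.6 1.1 1.8
   vertex 1.4 1.9 3.5
   vertex 0.4 3.5 0.4
  endloop
 endfacet
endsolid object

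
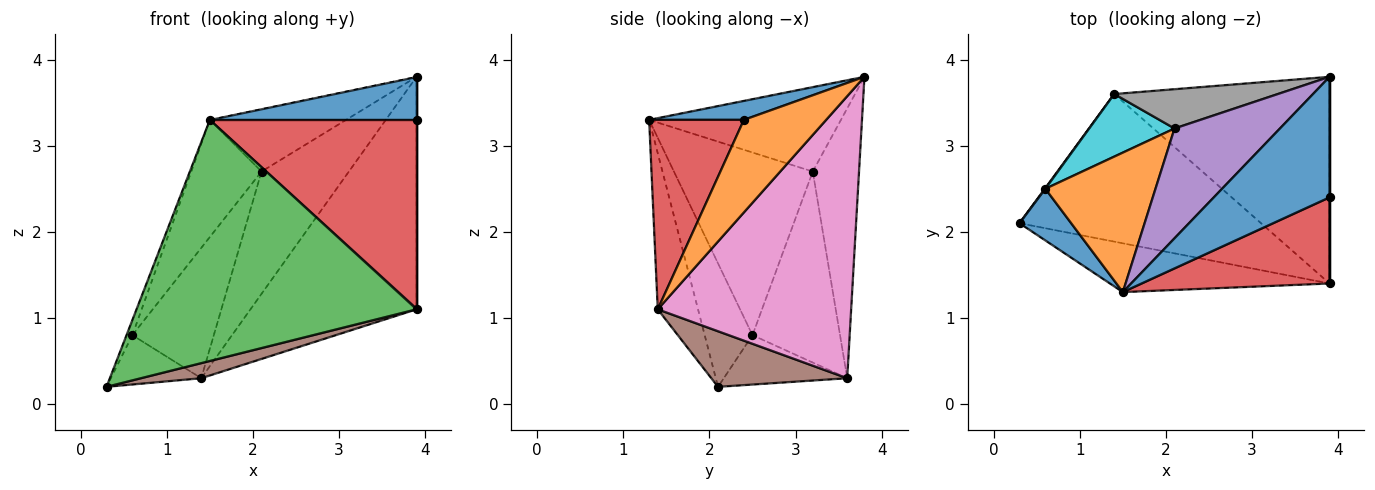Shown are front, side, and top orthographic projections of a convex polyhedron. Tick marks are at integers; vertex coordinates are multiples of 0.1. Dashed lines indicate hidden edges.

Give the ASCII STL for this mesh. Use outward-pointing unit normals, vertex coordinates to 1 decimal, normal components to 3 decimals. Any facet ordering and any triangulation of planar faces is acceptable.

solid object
 facet normal 0.152 -0.332 0.931
  outer loop
   vertex 1.5 1.3 3.3
   vertex 3.9 2.4 3.3
   vertex 3.9 3.8 3.8
  endloop
 endfacet
 facet normal 1.000 0.000 0.000
  outer loop
   vertex 3.9 1.4 1.1
   vertex 3.9 3.8 3.8
   vertex 3.9 2.4 3.3
  endloop
 endfacet
 facet normal -0.140 -0.971 -0.196
  outer loop
   vertex 3.9 1.4 1.1
   vertex 1.5 1.3 3.3
   vertex 0.3 2.1 0.2
  endloop
 endfacet
 facet normal 0.385 -0.840 0.382
  outer loop
   vertex 3.9 1.4 1.1
   vertex 3.9 2.4 3.3
   vertex 1.5 1.3 3.3
  endloop
 endfacet
 facet normal -0.571 0.406 0.713
  outer loop
   vertex 2.1 3.2 2.7
   vertex 1.5 1.3 3.3
   vertex 3.9 3.8 3.8
  endloop
 endfacet
 facet normal 0.223 -0.099 -0.970
  outer loop
   vertex 1.4 3.6 0.3
   vertex 3.9 1.4 1.1
   vertex 0.3 2.1 0.2
  endloop
 endfacet
 facet normal 0.657 0.564 -0.501
  outer loop
   vertex 1.4 3.6 0.3
   vertex 3.9 3.8 3.8
   vertex 3.9 1.4 1.1
  endloop
 endfacet
 facet normal -0.450 0.850 0.273
  outer loop
   vertex 1.4 3.6 0.3
   vertex 2.1 3.2 2.7
   vertex 3.9 3.8 3.8
  endloop
 endfacet
 facet normal -0.807 0.591 0.009
  outer loop
   vertex 0.6 2.5 0.8
   vertex 1.4 3.6 0.3
   vertex 0.3 2.1 0.2
  endloop
 endfacet
 facet normal -0.696 0.647 0.311
  outer loop
   vertex 0.6 2.5 0.8
   vertex 2.1 3.2 2.7
   vertex 1.4 3.6 0.3
  endloop
 endfacet
 facet normal -0.917 0.112 0.384
  outer loop
   vertex 0.6 2.5 0.8
   vertex 0.3 2.1 0.2
   vertex 1.5 1.3 3.3
  endloop
 endfacet
 facet normal -0.786 0.398 0.474
  outer loop
   vertex 0.6 2.5 0.8
   vertex 1.5 1.3 3.3
   vertex 2.1 3.2 2.7
  endloop
 endfacet
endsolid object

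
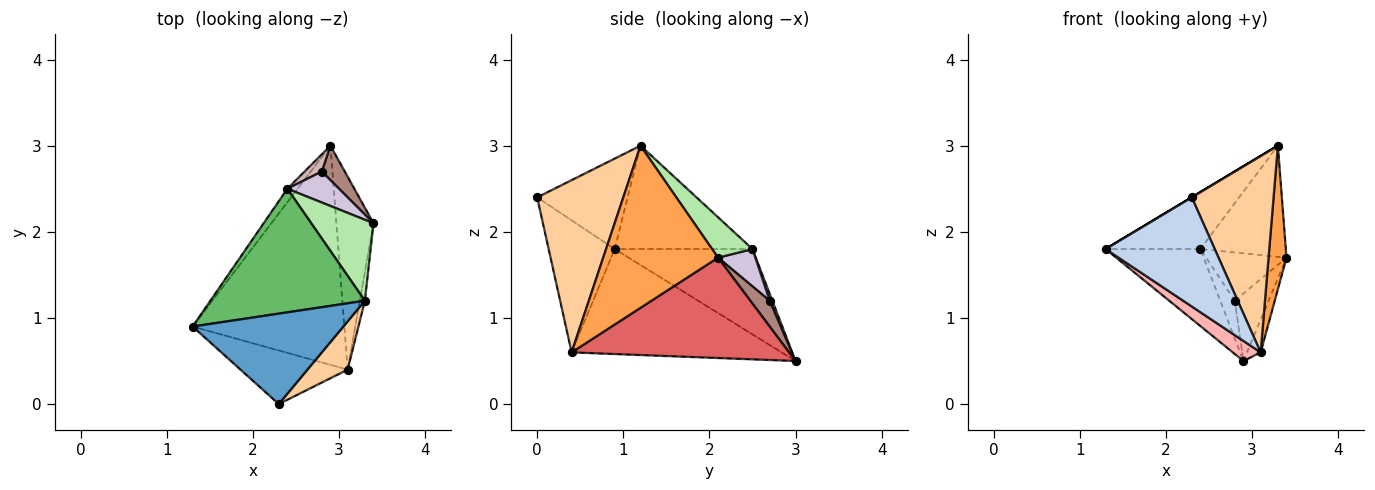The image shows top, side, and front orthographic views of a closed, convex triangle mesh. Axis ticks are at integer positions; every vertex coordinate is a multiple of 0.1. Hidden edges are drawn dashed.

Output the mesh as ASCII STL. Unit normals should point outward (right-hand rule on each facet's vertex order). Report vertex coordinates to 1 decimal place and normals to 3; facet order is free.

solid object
 facet normal -0.514 0.000 0.857
  outer loop
   vertex 3.3 1.2 3.0
   vertex 1.3 0.9 1.8
   vertex 2.3 0.0 2.4
  endloop
 endfacet
 facet normal -0.477 -0.789 -0.387
  outer loop
   vertex 3.1 0.4 0.6
   vertex 2.3 0.0 2.4
   vertex 1.3 0.9 1.8
  endloop
 endfacet
 facet normal 0.988 -0.154 -0.031
  outer loop
   vertex 3.1 0.4 0.6
   vertex 3.4 2.1 1.7
   vertex 3.3 1.2 3.0
  endloop
 endfacet
 facet normal 0.715 -0.679 0.167
  outer loop
   vertex 3.1 0.4 0.6
   vertex 3.3 1.2 3.0
   vertex 2.3 0.0 2.4
  endloop
 endfacet
 facet normal -0.519 0.357 0.776
  outer loop
   vertex 2.4 2.5 1.8
   vertex 1.3 0.9 1.8
   vertex 3.3 1.2 3.0
  endloop
 endfacet
 facet normal 0.357 0.755 0.550
  outer loop
   vertex 2.4 2.5 1.8
   vertex 3.3 1.2 3.0
   vertex 3.4 2.1 1.7
  endloop
 endfacet
 facet normal 0.936 0.059 -0.346
  outer loop
   vertex 2.9 3.0 0.5
   vertex 3.4 2.1 1.7
   vertex 3.1 0.4 0.6
  endloop
 endfacet
 facet normal -0.568 -0.075 -0.820
  outer loop
   vertex 2.9 3.0 0.5
   vertex 3.1 0.4 0.6
   vertex 1.3 0.9 1.8
  endloop
 endfacet
 facet normal -0.820 0.564 -0.099
  outer loop
   vertex 2.9 3.0 0.5
   vertex 1.3 0.9 1.8
   vertex 2.4 2.5 1.8
  endloop
 endfacet
 facet normal 0.364 0.784 0.504
  outer loop
   vertex 2.8 2.7 1.2
   vertex 2.4 2.5 1.8
   vertex 3.4 2.1 1.7
  endloop
 endfacet
 facet normal 0.455 0.793 0.405
  outer loop
   vertex 2.8 2.7 1.2
   vertex 3.4 2.1 1.7
   vertex 2.9 3.0 0.5
  endloop
 endfacet
 facet normal 0.163 0.898 0.408
  outer loop
   vertex 2.8 2.7 1.2
   vertex 2.9 3.0 0.5
   vertex 2.4 2.5 1.8
  endloop
 endfacet
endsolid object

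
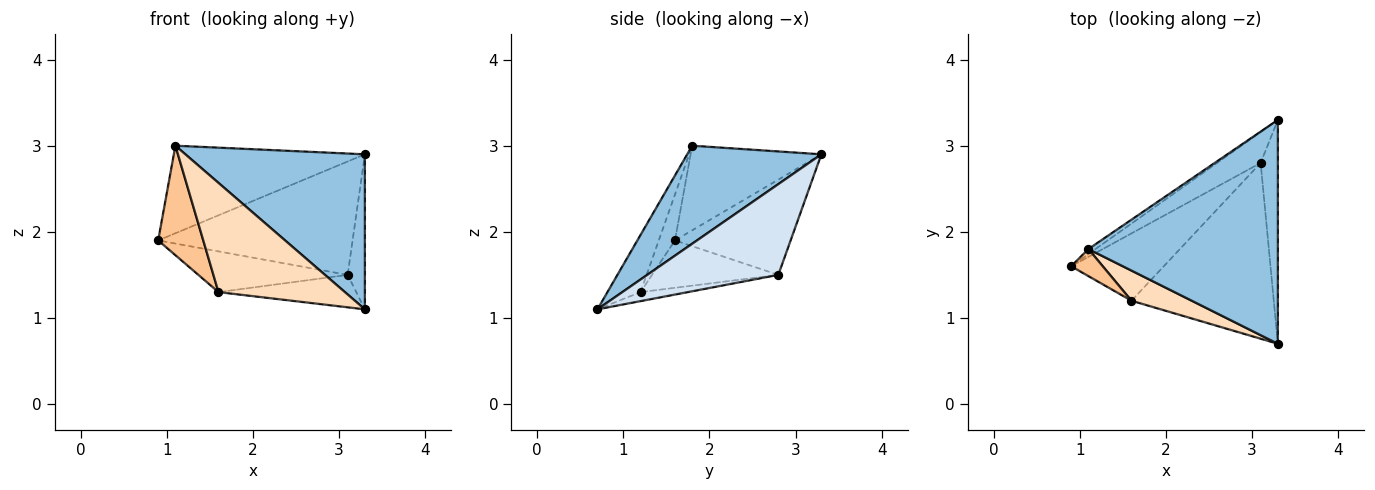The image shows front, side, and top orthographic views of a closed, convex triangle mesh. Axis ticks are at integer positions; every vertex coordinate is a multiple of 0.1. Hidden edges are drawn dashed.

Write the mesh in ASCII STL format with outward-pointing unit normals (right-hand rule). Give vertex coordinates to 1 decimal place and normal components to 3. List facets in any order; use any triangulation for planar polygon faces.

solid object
 facet normal -0.564 0.824 -0.047
  outer loop
   vertex 1.1 1.8 3.0
   vertex 3.3 3.3 2.9
   vertex 0.9 1.6 1.9
  endloop
 endfacet
 facet normal 0.392 -0.524 0.757
  outer loop
   vertex 1.1 1.8 3.0
   vertex 3.3 0.7 1.1
   vertex 3.3 3.3 2.9
  endloop
 endfacet
 facet normal -0.498 0.837 -0.228
  outer loop
   vertex 3.1 2.8 1.5
   vertex 0.9 1.6 1.9
   vertex 3.3 3.3 2.9
  endloop
 endfacet
 facet normal 0.974 0.128 -0.185
  outer loop
   vertex 3.1 2.8 1.5
   vertex 3.3 3.3 2.9
   vertex 3.3 0.7 1.1
  endloop
 endfacet
 facet normal -0.401 0.474 -0.784
  outer loop
   vertex 1.6 1.2 1.3
   vertex 0.9 1.6 1.9
   vertex 3.1 2.8 1.5
  endloop
 endfacet
 facet normal -0.062 0.181 -0.982
  outer loop
   vertex 1.6 1.2 1.3
   vertex 3.1 2.8 1.5
   vertex 3.3 0.7 1.1
  endloop
 endfacet
 facet normal -0.330 -0.917 0.227
  outer loop
   vertex 1.6 1.2 1.3
   vertex 1.1 1.8 3.0
   vertex 0.9 1.6 1.9
  endloop
 endfacet
 facet normal -0.245 -0.935 0.258
  outer loop
   vertex 1.6 1.2 1.3
   vertex 3.3 0.7 1.1
   vertex 1.1 1.8 3.0
  endloop
 endfacet
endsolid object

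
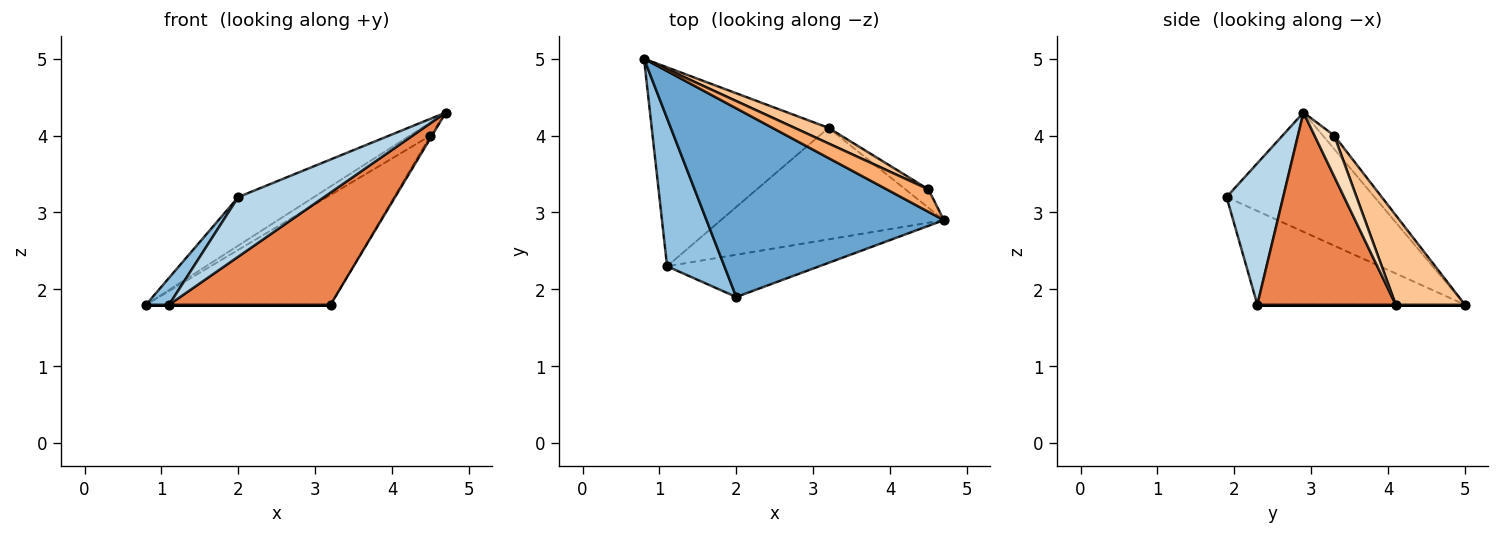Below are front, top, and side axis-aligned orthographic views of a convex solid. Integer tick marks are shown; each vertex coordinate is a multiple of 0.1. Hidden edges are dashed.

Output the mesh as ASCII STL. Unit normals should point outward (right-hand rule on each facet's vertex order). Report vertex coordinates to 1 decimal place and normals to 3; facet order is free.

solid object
 facet normal -0.438 0.224 0.871
  outer loop
   vertex 2.0 1.9 3.2
   vertex 4.7 2.9 4.3
   vertex 0.8 5.0 1.8
  endloop
 endfacet
 facet normal -0.849 -0.094 0.519
  outer loop
   vertex 2.0 1.9 3.2
   vertex 0.8 5.0 1.8
   vertex 1.1 2.3 1.8
  endloop
 endfacet
 facet normal 0.474 -0.718 -0.510
  outer loop
   vertex 2.0 1.9 3.2
   vertex 1.1 2.3 1.8
   vertex 4.7 2.9 4.3
  endloop
 endfacet
 facet normal 0.000 0.000 -1.000
  outer loop
   vertex 3.2 4.1 1.8
   vertex 1.1 2.3 1.8
   vertex 0.8 5.0 1.8
  endloop
 endfacet
 facet normal 0.519 -0.606 -0.603
  outer loop
   vertex 3.2 4.1 1.8
   vertex 4.7 2.9 4.3
   vertex 1.1 2.3 1.8
  endloop
 endfacet
 facet normal -0.269 0.488 0.830
  outer loop
   vertex 4.5 3.3 4.0
   vertex 0.8 5.0 1.8
   vertex 4.7 2.9 4.3
  endloop
 endfacet
 facet normal 0.348 0.928 0.132
  outer loop
   vertex 4.5 3.3 4.0
   vertex 3.2 4.1 1.8
   vertex 0.8 5.0 1.8
  endloop
 endfacet
 facet normal 0.870 0.068 -0.489
  outer loop
   vertex 4.5 3.3 4.0
   vertex 4.7 2.9 4.3
   vertex 3.2 4.1 1.8
  endloop
 endfacet
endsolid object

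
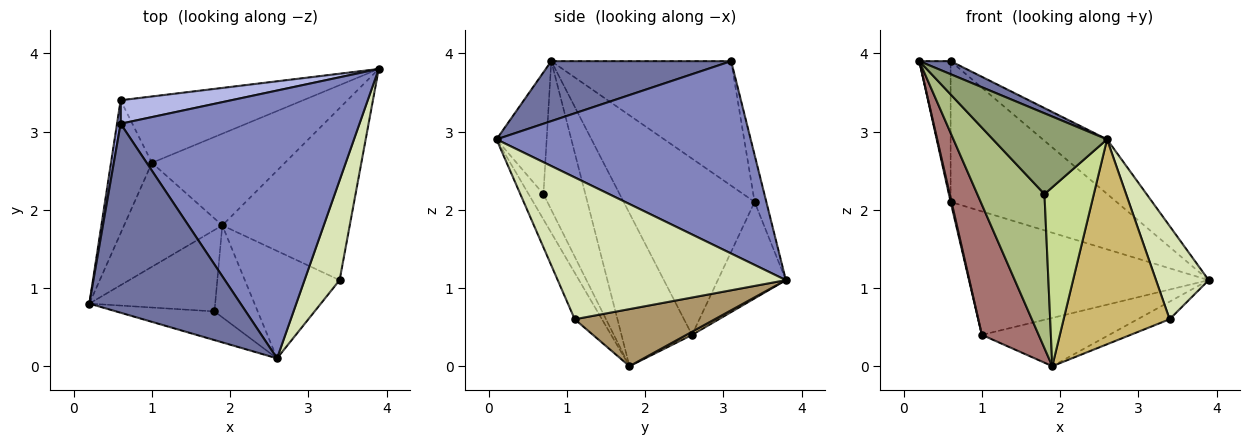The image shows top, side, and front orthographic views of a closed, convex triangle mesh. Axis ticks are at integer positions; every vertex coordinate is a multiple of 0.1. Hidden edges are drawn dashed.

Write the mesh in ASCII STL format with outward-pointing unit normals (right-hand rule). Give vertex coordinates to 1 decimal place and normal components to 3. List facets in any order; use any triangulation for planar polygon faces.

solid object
 facet normal 0.368 -0.064 0.928
  outer loop
   vertex 0.6 3.1 3.9
   vertex 0.2 0.8 3.9
   vertex 2.6 0.1 2.9
  endloop
 endfacet
 facet normal 0.619 0.157 0.769
  outer loop
   vertex 0.6 3.1 3.9
   vertex 2.6 0.1 2.9
   vertex 3.9 3.8 1.1
  endloop
 endfacet
 facet normal -0.985 0.171 0.029
  outer loop
   vertex 0.6 3.1 3.9
   vertex 0.6 3.4 2.1
   vertex 0.2 0.8 3.9
  endloop
 endfacet
 facet normal -0.070 0.984 0.164
  outer loop
   vertex 0.6 3.1 3.9
   vertex 3.9 3.8 1.1
   vertex 0.6 3.4 2.1
  endloop
 endfacet
 facet normal -0.383 -0.871 -0.309
  outer loop
   vertex 1.8 0.7 2.2
   vertex 2.6 0.1 2.9
   vertex 0.2 0.8 3.9
  endloop
 endfacet
 facet normal -0.483 -0.774 -0.409
  outer loop
   vertex 1.8 0.7 2.2
   vertex 0.2 0.8 3.9
   vertex 1.9 1.8 0.0
  endloop
 endfacet
 facet normal -0.258 -0.859 -0.441
  outer loop
   vertex 1.8 0.7 2.2
   vertex 1.9 1.8 0.0
   vertex 2.6 0.1 2.9
  endloop
 endfacet
 facet normal 0.947 -0.219 0.234
  outer loop
   vertex 3.4 1.1 0.6
   vertex 3.9 3.8 1.1
   vertex 2.6 0.1 2.9
  endloop
 endfacet
 facet normal 0.407 0.093 -0.909
  outer loop
   vertex 3.4 1.1 0.6
   vertex 1.9 1.8 0.0
   vertex 3.9 3.8 1.1
  endloop
 endfacet
 facet normal -0.222 -0.864 -0.453
  outer loop
   vertex 3.4 1.1 0.6
   vertex 2.6 0.1 2.9
   vertex 1.9 1.8 0.0
  endloop
 endfacet
 facet normal 0.021 0.466 -0.885
  outer loop
   vertex 1.0 2.6 0.4
   vertex 3.9 3.8 1.1
   vertex 1.9 1.8 0.0
  endloop
 endfacet
 facet normal -0.243 0.855 -0.459
  outer loop
   vertex 1.0 2.6 0.4
   vertex 0.6 3.4 2.1
   vertex 3.9 3.8 1.1
  endloop
 endfacet
 facet normal -0.697 -0.560 -0.447
  outer loop
   vertex 1.0 2.6 0.4
   vertex 1.9 1.8 0.0
   vertex 0.2 0.8 3.9
  endloop
 endfacet
 facet normal -0.974 -0.007 -0.226
  outer loop
   vertex 1.0 2.6 0.4
   vertex 0.2 0.8 3.9
   vertex 0.6 3.4 2.1
  endloop
 endfacet
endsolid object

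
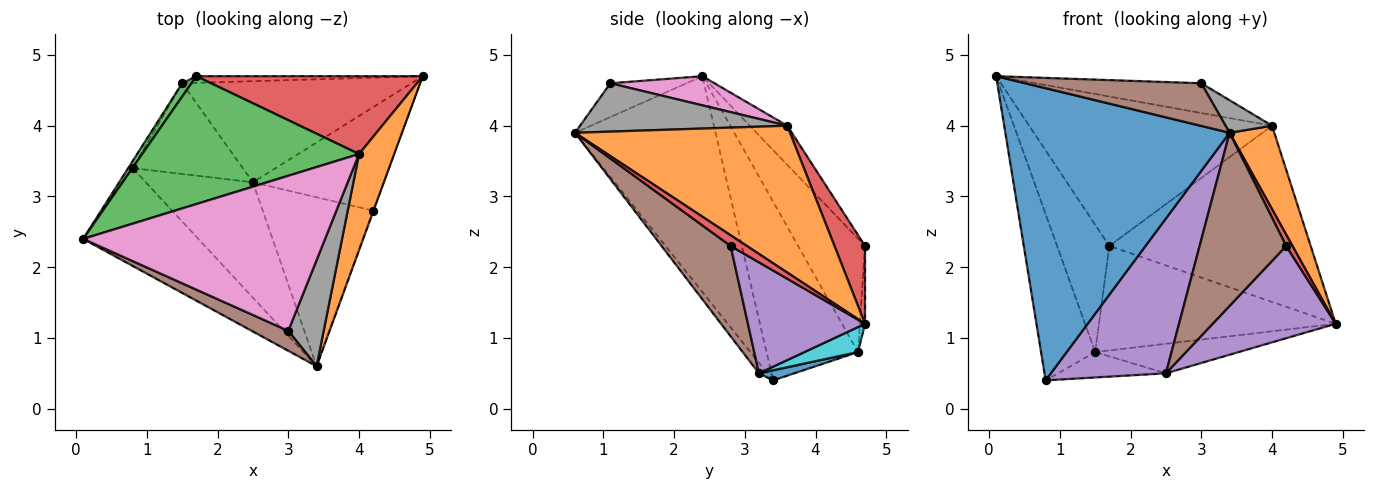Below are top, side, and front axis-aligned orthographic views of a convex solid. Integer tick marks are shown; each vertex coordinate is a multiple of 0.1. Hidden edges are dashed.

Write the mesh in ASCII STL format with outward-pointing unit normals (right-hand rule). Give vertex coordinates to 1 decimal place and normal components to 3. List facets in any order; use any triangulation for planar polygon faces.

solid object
 facet normal -0.511 -0.815 -0.273
  outer loop
   vertex 0.8 3.4 0.4
   vertex 3.4 0.6 3.9
   vertex 0.1 2.4 4.7
  endloop
 endfacet
 facet normal 0.953 -0.198 0.228
  outer loop
   vertex 4.0 3.6 4.0
   vertex 3.4 0.6 3.9
   vertex 4.9 4.7 1.2
  endloop
 endfacet
 facet normal -0.116 0.755 0.646
  outer loop
   vertex 1.7 4.7 2.3
   vertex 0.1 2.4 4.7
   vertex 4.0 3.6 4.0
  endloop
 endfacet
 facet normal 0.138 0.906 0.400
  outer loop
   vertex 1.7 4.7 2.3
   vertex 4.0 3.6 4.0
   vertex 4.9 4.7 1.2
  endloop
 endfacet
 facet normal -0.059 -0.800 -0.596
  outer loop
   vertex 2.5 3.2 0.5
   vertex 3.4 0.6 3.9
   vertex 0.8 3.4 0.4
  endloop
 endfacet
 facet normal -0.365 -0.844 0.394
  outer loop
   vertex 3.0 1.1 4.6
   vertex 0.1 2.4 4.7
   vertex 3.4 0.6 3.9
  endloop
 endfacet
 facet normal 0.117 0.187 0.975
  outer loop
   vertex 3.0 1.1 4.6
   vertex 4.0 3.6 4.0
   vertex 0.1 2.4 4.7
  endloop
 endfacet
 facet normal 0.794 -0.178 0.581
  outer loop
   vertex 3.0 1.1 4.6
   vertex 3.4 0.6 3.9
   vertex 4.0 3.6 4.0
  endloop
 endfacet
 facet normal -0.022 0.998 -0.064
  outer loop
   vertex 1.5 4.6 0.8
   vertex 1.7 4.7 2.3
   vertex 4.9 4.7 1.2
  endloop
 endfacet
 facet normal 0.104 0.279 -0.955
  outer loop
   vertex 1.5 4.6 0.8
   vertex 4.9 4.7 1.2
   vertex 2.5 3.2 0.5
  endloop
 endfacet
 facet normal 0.088 0.268 -0.959
  outer loop
   vertex 1.5 4.6 0.8
   vertex 2.5 3.2 0.5
   vertex 0.8 3.4 0.4
  endloop
 endfacet
 facet normal -0.860 0.509 -0.022
  outer loop
   vertex 1.5 4.6 0.8
   vertex 0.8 3.4 0.4
   vertex 0.1 2.4 4.7
  endloop
 endfacet
 facet normal -0.787 0.614 0.064
  outer loop
   vertex 1.5 4.6 0.8
   vertex 0.1 2.4 4.7
   vertex 1.7 4.7 2.3
  endloop
 endfacet
 facet normal 0.932 -0.361 -0.030
  outer loop
   vertex 4.2 2.8 2.3
   vertex 4.9 4.7 1.2
   vertex 3.4 0.6 3.9
  endloop
 endfacet
 facet normal 0.535 -0.562 -0.630
  outer loop
   vertex 4.2 2.8 2.3
   vertex 2.5 3.2 0.5
   vertex 4.9 4.7 1.2
  endloop
 endfacet
 facet normal 0.496 -0.621 -0.607
  outer loop
   vertex 4.2 2.8 2.3
   vertex 3.4 0.6 3.9
   vertex 2.5 3.2 0.5
  endloop
 endfacet
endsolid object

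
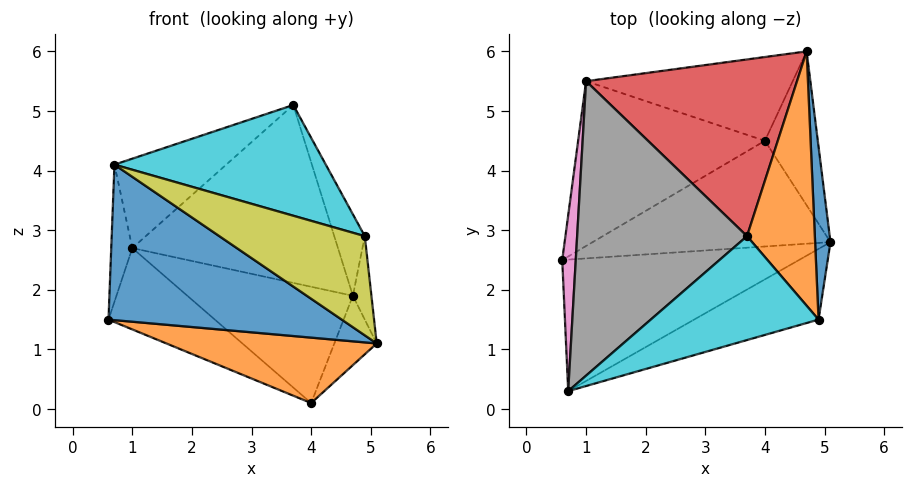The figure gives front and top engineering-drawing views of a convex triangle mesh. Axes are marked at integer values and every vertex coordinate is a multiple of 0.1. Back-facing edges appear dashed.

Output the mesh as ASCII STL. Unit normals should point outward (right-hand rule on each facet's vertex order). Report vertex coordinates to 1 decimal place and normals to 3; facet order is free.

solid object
 facet normal -0.007 -0.763 -0.646
  outer loop
   vertex 0.7 0.3 4.1
   vertex 0.6 2.5 1.5
   vertex 5.1 2.8 1.1
  endloop
 endfacet
 facet normal -0.040 -0.526 -0.850
  outer loop
   vertex 4.0 4.5 0.1
   vertex 5.1 2.8 1.1
   vertex 0.6 2.5 1.5
  endloop
 endfacet
 facet normal 0.826 0.232 -0.514
  outer loop
   vertex 4.0 4.5 0.1
   vertex 4.7 6.0 1.9
   vertex 5.1 2.8 1.1
  endloop
 endfacet
 facet normal 0.056 0.708 0.704
  outer loop
   vertex 1.0 5.5 2.7
   vertex 3.7 2.9 5.1
   vertex 4.7 6.0 1.9
  endloop
 endfacet
 facet normal -0.533 0.375 -0.759
  outer loop
   vertex 1.0 5.5 2.7
   vertex 4.0 4.5 0.1
   vertex 0.6 2.5 1.5
  endloop
 endfacet
 facet normal -0.230 0.790 -0.569
  outer loop
   vertex 1.0 5.5 2.7
   vertex 4.7 6.0 1.9
   vertex 4.0 4.5 0.1
  endloop
 endfacet
 facet normal -0.990 0.087 0.112
  outer loop
   vertex 1.0 5.5 2.7
   vertex 0.6 2.5 1.5
   vertex 0.7 0.3 4.1
  endloop
 endfacet
 facet normal -0.496 0.252 0.831
  outer loop
   vertex 1.0 5.5 2.7
   vertex 0.7 0.3 4.1
   vertex 3.7 2.9 5.1
  endloop
 endfacet
 facet normal 0.067 -0.812 -0.579
  outer loop
   vertex 4.9 1.5 2.9
   vertex 0.7 0.3 4.1
   vertex 5.1 2.8 1.1
  endloop
 endfacet
 facet normal 0.374 -0.676 0.635
  outer loop
   vertex 4.9 1.5 2.9
   vertex 3.7 2.9 5.1
   vertex 0.7 0.3 4.1
  endloop
 endfacet
 facet normal 0.983 0.081 0.168
  outer loop
   vertex 4.9 1.5 2.9
   vertex 5.1 2.8 1.1
   vertex 4.7 6.0 1.9
  endloop
 endfacet
 facet normal 0.903 0.131 0.409
  outer loop
   vertex 4.9 1.5 2.9
   vertex 4.7 6.0 1.9
   vertex 3.7 2.9 5.1
  endloop
 endfacet
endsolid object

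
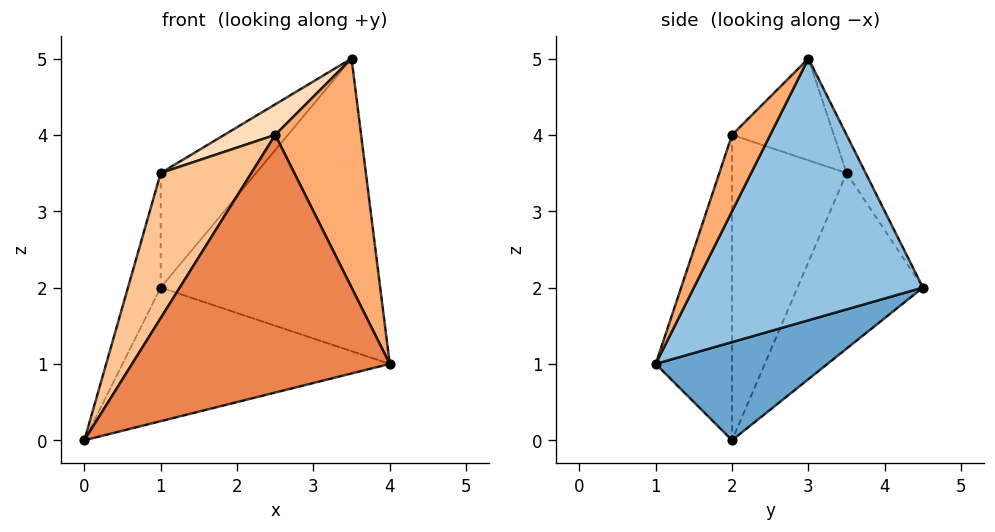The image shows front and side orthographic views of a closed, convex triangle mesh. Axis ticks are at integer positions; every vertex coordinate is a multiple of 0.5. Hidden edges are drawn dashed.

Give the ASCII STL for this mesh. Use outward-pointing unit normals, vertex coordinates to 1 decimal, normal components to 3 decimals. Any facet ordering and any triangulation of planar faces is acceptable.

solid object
 facet normal 0.326 0.507 -0.797
  outer loop
   vertex 1.0 4.5 2.0
   vertex 4.0 1.0 1.0
   vertex 0.0 2.0 0.0
  endloop
 endfacet
 facet normal 0.699 0.670 -0.248
  outer loop
   vertex 3.5 3.0 5.0
   vertex 4.0 1.0 1.0
   vertex 1.0 4.5 2.0
  endloop
 endfacet
 facet normal -0.954 0.249 0.166
  outer loop
   vertex 1.0 3.5 3.5
   vertex 1.0 4.5 2.0
   vertex 0.0 2.0 0.0
  endloop
 endfacet
 facet normal -0.164 0.821 0.547
  outer loop
   vertex 1.0 3.5 3.5
   vertex 3.5 3.0 5.0
   vertex 1.0 4.5 2.0
  endloop
 endfacet
 facet normal -0.280 -0.944 0.175
  outer loop
   vertex 2.5 2.0 4.0
   vertex 0.0 2.0 0.0
   vertex 4.0 1.0 1.0
  endloop
 endfacet
 facet normal 0.362 -0.815 0.453
  outer loop
   vertex 2.5 2.0 4.0
   vertex 4.0 1.0 1.0
   vertex 3.5 3.0 5.0
  endloop
 endfacet
 facet normal -0.704 -0.557 0.440
  outer loop
   vertex 2.5 2.0 4.0
   vertex 1.0 3.5 3.5
   vertex 0.0 2.0 0.0
  endloop
 endfacet
 facet normal -0.535 -0.267 0.802
  outer loop
   vertex 2.5 2.0 4.0
   vertex 3.5 3.0 5.0
   vertex 1.0 3.5 3.5
  endloop
 endfacet
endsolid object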